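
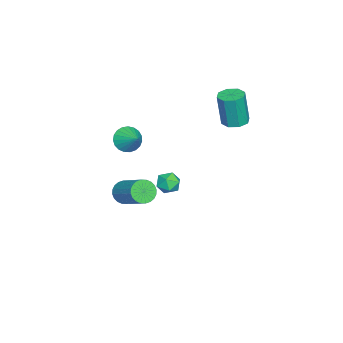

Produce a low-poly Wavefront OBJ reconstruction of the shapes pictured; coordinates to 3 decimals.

v 1.91 -1.096 0.125
v 2.395 -1.575 0.233
v 3.395 -0.343 1.203
v 2.91 0.136 1.095
v 2.48 -1.464 0.003
v 3.481 -0.232 0.973
v 2.479 -1.297 -0.208
v 3.48 -0.065 0.762
v 2.392 -1.099 -0.368
v 3.393 0.133 0.601
v 2.231 -0.901 -0.454
v 3.231 0.331 0.516
v 2.021 -0.733 -0.451
v 3.021 0.499 0.519
v 1.794 -0.62 -0.36
v 2.794 0.612 0.609
v 1.584 -0.579 -0.196
v 2.585 0.653 0.773
v 1.425 -0.617 0.017
v 2.425 0.615 0.987
v 1.339 -0.728 0.247
v 2.34 0.504 1.217
v 1.34 -0.895 0.458
v 2.341 0.337 1.428
v 1.427 -1.093 0.619
v 2.428 0.139 1.588
v 1.589 -1.291 0.704
v 2.589 -0.059 1.674
v 1.799 -1.459 0.701
v 2.799 -0.227 1.671
v 2.026 -1.572 0.611
v 3.026 -0.34 1.58
v 2.235 -1.613 0.447
v 3.236 -0.381 1.416
v -3.941 2.79 2.233
v -3.248 2.603 2.174
v -3.146 2.384 4.089
v -3.839 2.57 4.147
v -3.315 3.146 2.24
v -3.213 2.927 4.155
v -3.749 3.48 2.301
v -3.647 3.261 4.216
v -4.295 3.41 2.322
v -4.193 3.191 4.237
v -4.634 2.976 2.291
v -4.532 2.757 4.206
v -4.567 2.433 2.225
v -4.465 2.214 4.14
v -4.133 2.099 2.164
v -4.031 1.88 4.079
v -3.587 2.169 2.143
v -3.485 1.95 4.058
v -3.624 -0.637 -2.224
v -3.268 -0.252 -1.724
v -2.712 -0.528 -2.956
v -2.356 -0.143 -2.456
v -2.476 -0.85 -2.351
v -3.039 -0.918 -1.898
v -2.941 0.138 -2.782
v -3.504 0.07 -2.329
v -2.845 0.227 -2.068
v -2.558 -0.384 -1.802
v -3.422 -0.396 -2.878
v -3.135 -1.007 -2.612
v 0.224 -1.47 2.732
v 0.549 -1.245 2.072
v 0.896 -0.75 3.308
v 0.305 -1.039 2.099
v 0.047 -0.908 2.237
v -0.18 -0.875 2.459
v -0.338 -0.944 2.73
v -0.398 -1.104 3
v -0.35 -1.327 3.225
v -0.203 -1.576 3.364
v 0.017 -1.805 3.394
v 0.274 -1.977 3.31
v 0.522 -2.061 3.126
v 0.719 -2.043 2.873
v 0.83 -1.926 2.597
v 0.836 -1.73 2.344
v 0.737 -1.489 2.158
f 2 1 5
f 2 5 3
f 3 5 6
f 3 6 4
f 5 1 7
f 5 7 6
f 6 7 8
f 6 8 4
f 7 1 9
f 7 9 8
f 8 9 10
f 8 10 4
f 9 1 11
f 9 11 10
f 10 11 12
f 10 12 4
f 11 1 13
f 11 13 12
f 12 13 14
f 12 14 4
f 13 1 15
f 13 15 14
f 14 15 16
f 14 16 4
f 15 1 17
f 15 17 16
f 16 17 18
f 16 18 4
f 17 1 19
f 17 19 18
f 18 19 20
f 18 20 4
f 19 1 21
f 19 21 20
f 20 21 22
f 20 22 4
f 21 1 23
f 21 23 22
f 22 23 24
f 22 24 4
f 23 1 25
f 23 25 24
f 24 25 26
f 24 26 4
f 25 1 27
f 25 27 26
f 26 27 28
f 26 28 4
f 27 1 29
f 27 29 28
f 28 29 30
f 28 30 4
f 29 1 31
f 29 31 30
f 30 31 32
f 30 32 4
f 31 1 33
f 31 33 32
f 32 33 34
f 32 34 4
f 33 1 2
f 33 2 34
f 34 2 3
f 34 3 4
f 36 35 39
f 36 39 37
f 37 39 40
f 37 40 38
f 39 35 41
f 39 41 40
f 40 41 42
f 40 42 38
f 41 35 43
f 41 43 42
f 42 43 44
f 42 44 38
f 43 35 45
f 43 45 44
f 44 45 46
f 44 46 38
f 45 35 47
f 45 47 46
f 46 47 48
f 46 48 38
f 47 35 49
f 47 49 48
f 48 49 50
f 48 50 38
f 49 35 51
f 49 51 50
f 50 51 52
f 50 52 38
f 51 35 36
f 51 36 52
f 52 36 37
f 52 37 38
f 53 64 58
f 53 58 54
f 53 54 60
f 53 60 63
f 53 63 64
f 54 58 62
f 58 64 57
f 64 63 55
f 63 60 59
f 60 54 61
f 56 62 57
f 56 57 55
f 56 55 59
f 56 59 61
f 56 61 62
f 57 62 58
f 55 57 64
f 59 55 63
f 61 59 60
f 62 61 54
f 66 65 68
f 66 68 67
f 68 65 69
f 68 69 67
f 69 65 70
f 69 70 67
f 70 65 71
f 70 71 67
f 71 65 72
f 71 72 67
f 72 65 73
f 72 73 67
f 73 65 74
f 73 74 67
f 74 65 75
f 74 75 67
f 75 65 76
f 75 76 67
f 76 65 77
f 76 77 67
f 77 65 78
f 77 78 67
f 78 65 79
f 78 79 67
f 79 65 80
f 79 80 67
f 80 65 81
f 80 81 67
f 81 65 66
f 81 66 67



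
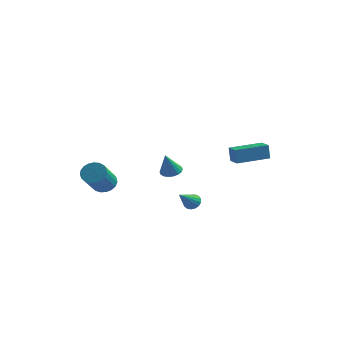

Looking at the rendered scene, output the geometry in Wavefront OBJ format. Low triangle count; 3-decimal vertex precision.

v 2.071 -3.015 1.033
v 2.409 -3.302 0.707
v 1.909 -4.245 1.947
v 2.57 -3.192 0.884
v 2.616 -3.041 1.095
v 2.538 -2.885 1.291
v 2.353 -2.758 1.429
v 2.103 -2.691 1.476
v 1.845 -2.697 1.421
v 1.639 -2.777 1.278
v 1.532 -2.911 1.078
v 1.549 -3.07 0.868
v 1.684 -3.215 0.696
v 1.909 -3.315 0.601
v 2.17 -3.346 0.605
v -3.531 -2.936 1.52
v -2.772 -2.766 1.573
v -2.509 -4.333 2.853
v -3.269 -4.504 2.8
v -2.898 -2.59 1.815
v -2.635 -4.157 3.094
v -3.133 -2.474 2.005
v -2.87 -4.041 3.285
v -3.437 -2.437 2.112
v -3.174 -4.004 3.392
v -3.758 -2.488 2.117
v -3.495 -4.055 3.396
v -4.039 -2.615 2.018
v -3.776 -4.182 3.297
v -4.232 -2.799 1.833
v -3.97 -4.366 3.113
v -4.305 -3.006 1.594
v -4.042 -4.573 2.874
v -4.243 -3.201 1.343
v -3.981 -4.768 2.622
v -4.059 -3.35 1.122
v -3.796 -4.917 2.401
v -3.783 -3.428 0.97
v -3.52 -4.995 2.249
v -3.464 -3.421 0.913
v -3.201 -4.988 2.192
v -3.156 -3.33 0.961
v -2.894 -4.897 2.241
v -2.914 -3.171 1.106
v -2.651 -4.738 2.385
v -2.778 -2.972 1.323
v -2.515 -4.539 2.602
v 1.488 2.84 2.206
v 1.365 2.858 3.198
v 2.824 4.428 2.342
v 2.701 4.447 3.335
v 2.199 2.233 2.305
v 2.076 2.252 3.298
v 3.535 3.822 2.442
v 3.412 3.84 3.434
v 0.315 -2.165 2.815
v 0.901 -1.915 2.944
v 0.285 -2.795 4.165
v 0.721 -1.709 3.037
v 0.46 -1.592 3.085
v 0.171 -1.589 3.08
v -0.09 -1.701 3.023
v -0.271 -1.904 2.924
v -0.335 -2.159 2.804
v -0.271 -2.415 2.686
v -0.092 -2.622 2.593
v 0.169 -2.738 2.545
v 0.458 -2.741 2.55
v 0.719 -2.63 2.607
v 0.9 -2.426 2.706
v 0.964 -2.172 2.826
f 2 1 4
f 2 4 3
f 4 1 5
f 4 5 3
f 5 1 6
f 5 6 3
f 6 1 7
f 6 7 3
f 7 1 8
f 7 8 3
f 8 1 9
f 8 9 3
f 9 1 10
f 9 10 3
f 10 1 11
f 10 11 3
f 11 1 12
f 11 12 3
f 12 1 13
f 12 13 3
f 13 1 14
f 13 14 3
f 14 1 15
f 14 15 3
f 15 1 2
f 15 2 3
f 17 16 20
f 17 20 18
f 18 20 21
f 18 21 19
f 20 16 22
f 20 22 21
f 21 22 23
f 21 23 19
f 22 16 24
f 22 24 23
f 23 24 25
f 23 25 19
f 24 16 26
f 24 26 25
f 25 26 27
f 25 27 19
f 26 16 28
f 26 28 27
f 27 28 29
f 27 29 19
f 28 16 30
f 28 30 29
f 29 30 31
f 29 31 19
f 30 16 32
f 30 32 31
f 31 32 33
f 31 33 19
f 32 16 34
f 32 34 33
f 33 34 35
f 33 35 19
f 34 16 36
f 34 36 35
f 35 36 37
f 35 37 19
f 36 16 38
f 36 38 37
f 37 38 39
f 37 39 19
f 38 16 40
f 38 40 39
f 39 40 41
f 39 41 19
f 40 16 42
f 40 42 41
f 41 42 43
f 41 43 19
f 42 16 44
f 42 44 43
f 43 44 45
f 43 45 19
f 44 16 46
f 44 46 45
f 45 46 47
f 45 47 19
f 46 16 17
f 46 17 47
f 47 17 18
f 47 18 19
f 49 51 48
f 52 49 48
f 48 51 50
f 50 52 48
f 49 55 51
f 53 49 52
f 53 55 49
f 51 55 50
f 54 52 50
f 50 55 54
f 54 53 52
f 55 53 54
f 57 56 59
f 57 59 58
f 59 56 60
f 59 60 58
f 60 56 61
f 60 61 58
f 61 56 62
f 61 62 58
f 62 56 63
f 62 63 58
f 63 56 64
f 63 64 58
f 64 56 65
f 64 65 58
f 65 56 66
f 65 66 58
f 66 56 67
f 66 67 58
f 67 56 68
f 67 68 58
f 68 56 69
f 68 69 58
f 69 56 70
f 69 70 58
f 70 56 71
f 70 71 58
f 71 56 57
f 71 57 58



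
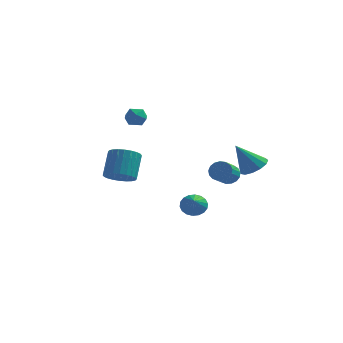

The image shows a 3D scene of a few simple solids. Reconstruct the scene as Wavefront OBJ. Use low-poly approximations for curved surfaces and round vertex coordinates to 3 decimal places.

v -3.941 2.625 -2.439
v -3.356 1.934 -1.908
v -3.333 3.164 -0.331
v -3.919 3.855 -0.861
v -3.067 2.161 -2.089
v -3.044 3.391 -0.512
v -2.911 2.459 -2.323
v -2.889 3.688 -0.746
v -2.912 2.782 -2.575
v -2.89 4.011 -0.998
v -3.07 3.081 -2.806
v -3.047 4.311 -1.229
v -3.36 3.311 -2.981
v -3.338 4.541 -1.404
v -3.739 3.436 -3.074
v -3.717 4.666 -1.497
v -4.149 3.438 -3.07
v -4.126 4.668 -1.493
v -4.527 3.316 -2.969
v -4.504 4.546 -1.392
v -4.816 3.089 -2.788
v -4.793 4.319 -1.211
v -4.971 2.792 -2.554
v -4.949 4.021 -0.977
v -4.97 2.469 -2.302
v -4.948 3.698 -0.725
v -4.813 2.169 -2.071
v -4.79 3.399 -0.494
v -4.522 1.939 -1.896
v -4.5 3.169 -0.319
v -4.143 1.814 -1.803
v -4.121 3.044 -0.226
v -3.734 1.812 -1.807
v -3.711 3.042 -0.23
v 3.689 -1.595 0.078
v 4.385 -1.605 0.296
v 4.147 -2.815 1.001
v 3.451 -2.805 0.782
v 4.221 -1.426 0.548
v 3.983 -2.636 1.252
v 3.935 -1.286 0.692
v 3.697 -2.496 1.396
v 3.593 -1.217 0.695
v 3.355 -2.427 1.399
v 3.272 -1.234 0.557
v 3.035 -2.444 1.261
v 3.047 -1.334 0.309
v 2.809 -2.544 1.013
v 2.969 -1.494 0.008
v 2.731 -2.704 0.712
v 3.056 -1.677 -0.277
v 2.818 -2.887 0.428
v 3.288 -1.841 -0.48
v 3.05 -3.051 0.224
v 3.612 -1.949 -0.556
v 3.374 -3.159 0.148
v 3.953 -1.976 -0.487
v 3.715 -3.185 0.218
v 4.234 -1.915 -0.288
v 3.996 -3.125 0.417
v 4.39 -1.781 -0.005
v 4.152 -2.991 0.699
v 1.105 0.845 -3.632
v 1.784 0.623 -4.093
v 1.315 -0.145 -2.848
v 1.931 0.858 -3.836
v 1.914 1.091 -3.538
v 1.736 1.274 -3.259
v 1.434 1.373 -3.054
v 1.067 1.367 -2.963
v 0.707 1.258 -3.005
v 0.427 1.067 -3.172
v 0.28 0.831 -3.429
v 0.297 0.599 -3.727
v 0.474 0.415 -4.006
v 0.777 0.316 -4.211
v 1.144 0.322 -4.302
v 1.503 0.431 -4.259
v 4.189 3.808 -1.251
v 4.772 4.465 -0.753
v 3.111 3.412 0.531
v 4.33 4.763 -0.954
v 3.844 4.757 -1.249
v 3.467 4.45 -1.545
v 3.319 3.94 -1.748
v 3.447 3.387 -1.793
v 3.811 2.968 -1.666
v 4.295 2.816 -1.408
v 4.745 2.979 -1.099
v 5.018 3.405 -0.84
v 5.028 3.959 -0.71
v -3.163 3.717 2.14
v -2.451 3.618 2.513
v -3.569 2.562 2.607
v -2.857 2.463 2.98
v -3.373 3.032 3.237
v -3.122 3.746 2.948
v -2.898 2.434 2.172
v -2.647 3.148 1.883
v -2.287 2.825 2.533
v -2.581 3.195 3.191
v -3.439 2.985 1.929
v -3.733 3.355 2.587
f 2 1 5
f 2 5 3
f 3 5 6
f 3 6 4
f 5 1 7
f 5 7 6
f 6 7 8
f 6 8 4
f 7 1 9
f 7 9 8
f 8 9 10
f 8 10 4
f 9 1 11
f 9 11 10
f 10 11 12
f 10 12 4
f 11 1 13
f 11 13 12
f 12 13 14
f 12 14 4
f 13 1 15
f 13 15 14
f 14 15 16
f 14 16 4
f 15 1 17
f 15 17 16
f 16 17 18
f 16 18 4
f 17 1 19
f 17 19 18
f 18 19 20
f 18 20 4
f 19 1 21
f 19 21 20
f 20 21 22
f 20 22 4
f 21 1 23
f 21 23 22
f 22 23 24
f 22 24 4
f 23 1 25
f 23 25 24
f 24 25 26
f 24 26 4
f 25 1 27
f 25 27 26
f 26 27 28
f 26 28 4
f 27 1 29
f 27 29 28
f 28 29 30
f 28 30 4
f 29 1 31
f 29 31 30
f 30 31 32
f 30 32 4
f 31 1 33
f 31 33 32
f 32 33 34
f 32 34 4
f 33 1 2
f 33 2 34
f 34 2 3
f 34 3 4
f 36 35 39
f 36 39 37
f 37 39 40
f 37 40 38
f 39 35 41
f 39 41 40
f 40 41 42
f 40 42 38
f 41 35 43
f 41 43 42
f 42 43 44
f 42 44 38
f 43 35 45
f 43 45 44
f 44 45 46
f 44 46 38
f 45 35 47
f 45 47 46
f 46 47 48
f 46 48 38
f 47 35 49
f 47 49 48
f 48 49 50
f 48 50 38
f 49 35 51
f 49 51 50
f 50 51 52
f 50 52 38
f 51 35 53
f 51 53 52
f 52 53 54
f 52 54 38
f 53 35 55
f 53 55 54
f 54 55 56
f 54 56 38
f 55 35 57
f 55 57 56
f 56 57 58
f 56 58 38
f 57 35 59
f 57 59 58
f 58 59 60
f 58 60 38
f 59 35 61
f 59 61 60
f 60 61 62
f 60 62 38
f 61 35 36
f 61 36 62
f 62 36 37
f 62 37 38
f 64 63 66
f 64 66 65
f 66 63 67
f 66 67 65
f 67 63 68
f 67 68 65
f 68 63 69
f 68 69 65
f 69 63 70
f 69 70 65
f 70 63 71
f 70 71 65
f 71 63 72
f 71 72 65
f 72 63 73
f 72 73 65
f 73 63 74
f 73 74 65
f 74 63 75
f 74 75 65
f 75 63 76
f 75 76 65
f 76 63 77
f 76 77 65
f 77 63 78
f 77 78 65
f 78 63 64
f 78 64 65
f 80 79 82
f 80 82 81
f 82 79 83
f 82 83 81
f 83 79 84
f 83 84 81
f 84 79 85
f 84 85 81
f 85 79 86
f 85 86 81
f 86 79 87
f 86 87 81
f 87 79 88
f 87 88 81
f 88 79 89
f 88 89 81
f 89 79 90
f 89 90 81
f 90 79 91
f 90 91 81
f 91 79 80
f 91 80 81
f 92 103 97
f 92 97 93
f 92 93 99
f 92 99 102
f 92 102 103
f 93 97 101
f 97 103 96
f 103 102 94
f 102 99 98
f 99 93 100
f 95 101 96
f 95 96 94
f 95 94 98
f 95 98 100
f 95 100 101
f 96 101 97
f 94 96 103
f 98 94 102
f 100 98 99
f 101 100 93



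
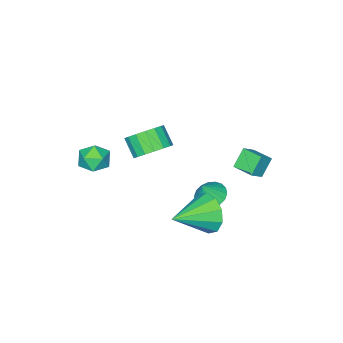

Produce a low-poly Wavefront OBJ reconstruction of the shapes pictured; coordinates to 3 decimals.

v 2.443 0.642 2.903
v 2.851 1.117 3.478
v 2.665 0.412 4.192
v 2.257 -0.062 3.617
v 2.465 1.244 3.503
v 2.28 0.539 4.217
v 2.074 1.233 3.391
v 1.889 0.528 4.104
v 1.768 1.087 3.167
v 1.582 0.382 3.88
v 1.616 0.839 2.882
v 1.431 0.134 3.596
v 1.653 0.546 2.603
v 1.468 -0.159 3.316
v 1.872 0.275 2.392
v 1.687 -0.43 3.105
v 2.221 0.088 2.298
v 2.036 -0.617 3.012
v 2.621 0.029 2.343
v 2.436 -0.676 3.057
v 2.98 0.11 2.516
v 2.795 -0.595 3.23
v 3.216 0.313 2.778
v 3.031 -0.392 3.492
v 3.275 0.591 3.069
v 3.09 -0.114 3.782
v 3.143 0.882 3.321
v 2.958 0.177 4.035
v 1.552 2.793 -0.287
v 1.891 3.177 -1.134
v 3.248 2.427 0.227
v 1.863 3.627 -0.72
v 1.716 3.759 -0.141
v 1.507 3.522 0.383
v 1.314 3.006 0.651
v 1.213 2.41 0.561
v 1.24 1.96 0.147
v 1.387 1.828 -0.432
v 1.597 2.065 -0.956
v 1.789 2.581 -1.224
v 2.297 -2.03 1.217
v 2.679 -1.695 0.628
v 3.141 -2.965 1.232
v 3.523 -2.63 0.643
v 3.522 -2.295 1.345
v 3 -1.718 1.336
v 2.82 -2.942 0.524
v 2.298 -2.365 0.515
v 3.002 -2.259 0.199
v 3.435 -1.859 0.707
v 2.385 -2.801 1.153
v 2.818 -2.401 1.661
v -0.547 2.83 1.28
v -1.156 2.799 2.047
v -0.558 3.789 1.31
v -1.168 3.758 2.077
v 0.088 2.822 1.783
v -0.522 2.791 2.55
v 0.076 3.781 1.813
v -0.533 3.75 2.58
v -1.057 0.546 -2.299
v -0.403 0.513 -2.644
v -0.563 0.514 -1.361
v -0.451 0.837 -2.608
v -0.618 1.103 -2.511
v -0.873 1.259 -2.372
v -1.164 1.273 -2.218
v -1.434 1.144 -2.081
v -1.629 0.896 -1.986
v -1.71 0.578 -1.954
v -1.663 0.254 -1.99
v -1.495 -0.012 -2.087
v -1.24 -0.168 -2.226
v -0.949 -0.182 -2.379
v -0.679 -0.053 -2.517
v -0.484 0.195 -2.611
f 2 1 5
f 2 5 3
f 3 5 6
f 3 6 4
f 5 1 7
f 5 7 6
f 6 7 8
f 6 8 4
f 7 1 9
f 7 9 8
f 8 9 10
f 8 10 4
f 9 1 11
f 9 11 10
f 10 11 12
f 10 12 4
f 11 1 13
f 11 13 12
f 12 13 14
f 12 14 4
f 13 1 15
f 13 15 14
f 14 15 16
f 14 16 4
f 15 1 17
f 15 17 16
f 16 17 18
f 16 18 4
f 17 1 19
f 17 19 18
f 18 19 20
f 18 20 4
f 19 1 21
f 19 21 20
f 20 21 22
f 20 22 4
f 21 1 23
f 21 23 22
f 22 23 24
f 22 24 4
f 23 1 25
f 23 25 24
f 24 25 26
f 24 26 4
f 25 1 27
f 25 27 26
f 26 27 28
f 26 28 4
f 27 1 2
f 27 2 28
f 28 2 3
f 28 3 4
f 30 29 32
f 30 32 31
f 32 29 33
f 32 33 31
f 33 29 34
f 33 34 31
f 34 29 35
f 34 35 31
f 35 29 36
f 35 36 31
f 36 29 37
f 36 37 31
f 37 29 38
f 37 38 31
f 38 29 39
f 38 39 31
f 39 29 40
f 39 40 31
f 40 29 30
f 40 30 31
f 41 52 46
f 41 46 42
f 41 42 48
f 41 48 51
f 41 51 52
f 42 46 50
f 46 52 45
f 52 51 43
f 51 48 47
f 48 42 49
f 44 50 45
f 44 45 43
f 44 43 47
f 44 47 49
f 44 49 50
f 45 50 46
f 43 45 52
f 47 43 51
f 49 47 48
f 50 49 42
f 54 56 53
f 57 54 53
f 53 56 55
f 55 57 53
f 54 60 56
f 58 54 57
f 58 60 54
f 56 60 55
f 59 57 55
f 55 60 59
f 59 58 57
f 60 58 59
f 62 61 64
f 62 64 63
f 64 61 65
f 64 65 63
f 65 61 66
f 65 66 63
f 66 61 67
f 66 67 63
f 67 61 68
f 67 68 63
f 68 61 69
f 68 69 63
f 69 61 70
f 69 70 63
f 70 61 71
f 70 71 63
f 71 61 72
f 71 72 63
f 72 61 73
f 72 73 63
f 73 61 74
f 73 74 63
f 74 61 75
f 74 75 63
f 75 61 76
f 75 76 63
f 76 61 62
f 76 62 63



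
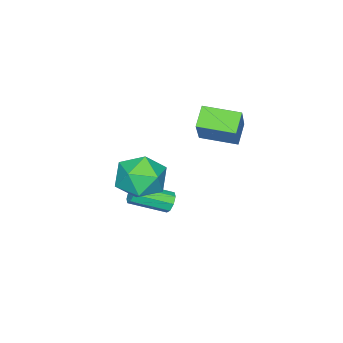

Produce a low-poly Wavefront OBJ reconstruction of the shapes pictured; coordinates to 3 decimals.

v -3.809 -1.541 1.389
v -4.59 -1.786 2.062
v -4.408 -0.054 1.236
v -5.19 -0.3 1.908
v -2.63 -0.9 2.992
v -3.412 -1.146 3.664
v -3.23 0.586 2.838
v -4.011 0.341 3.511
v -2.004 -1.656 -1.501
v -1.701 -1.632 -1.911
v -0.734 -2.86 -1.269
v -1.036 -2.884 -0.859
v -1.586 -1.392 -1.625
v -0.618 -2.62 -0.983
v -1.715 -1.306 -1.267
v -0.748 -2.535 -0.625
v -2.014 -1.426 -1.046
v -1.046 -2.654 -0.404
v -2.306 -1.68 -1.091
v -1.339 -2.908 -0.449
v -2.422 -1.92 -1.377
v -1.454 -3.148 -0.735
v -2.292 -2.005 -1.735
v -1.325 -3.234 -1.093
v -1.994 -1.886 -1.956
v -1.026 -3.114 -1.314
v -0.323 -1.291 1.073
v 0.335 -0.373 1.185
v 0.685 -2.167 2.335
v 1.343 -1.249 2.447
v 0.268 -1.225 2.811
v -0.355 -0.683 2.031
v 1.375 -1.857 1.489
v 0.752 -1.315 0.709
v 1.385 -0.722 1.442
v 0.7 -0.332 2.26
v 0.32 -2.208 1.26
v -0.365 -1.818 2.078
f 2 4 1
f 5 2 1
f 1 4 3
f 3 5 1
f 2 8 4
f 6 2 5
f 6 8 2
f 4 8 3
f 7 5 3
f 3 8 7
f 7 6 5
f 8 6 7
f 10 9 13
f 10 13 11
f 11 13 14
f 11 14 12
f 13 9 15
f 13 15 14
f 14 15 16
f 14 16 12
f 15 9 17
f 15 17 16
f 16 17 18
f 16 18 12
f 17 9 19
f 17 19 18
f 18 19 20
f 18 20 12
f 19 9 21
f 19 21 20
f 20 21 22
f 20 22 12
f 21 9 23
f 21 23 22
f 22 23 24
f 22 24 12
f 23 9 25
f 23 25 24
f 24 25 26
f 24 26 12
f 25 9 10
f 25 10 26
f 26 10 11
f 26 11 12
f 27 38 32
f 27 32 28
f 27 28 34
f 27 34 37
f 27 37 38
f 28 32 36
f 32 38 31
f 38 37 29
f 37 34 33
f 34 28 35
f 30 36 31
f 30 31 29
f 30 29 33
f 30 33 35
f 30 35 36
f 31 36 32
f 29 31 38
f 33 29 37
f 35 33 34
f 36 35 28



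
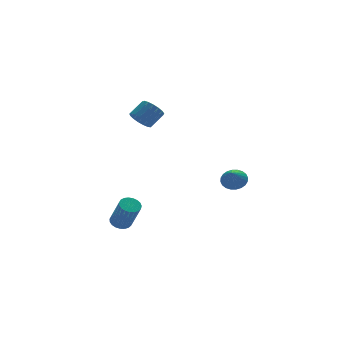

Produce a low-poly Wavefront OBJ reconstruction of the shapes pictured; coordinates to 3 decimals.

v 1.502 -1.35 -0.723
v 2.162 -1.451 -0.403
v 1.018 -1.89 0.103
v 2.08 -1.2 -0.286
v 1.911 -0.972 -0.236
v 1.68 -0.801 -0.26
v 1.421 -0.713 -0.354
v 1.175 -0.723 -0.505
v 0.979 -0.828 -0.688
v 0.862 -1.012 -0.878
v 0.843 -1.248 -1.043
v 0.924 -1.499 -1.16
v 1.093 -1.728 -1.21
v 1.324 -1.899 -1.187
v 1.583 -1.986 -1.092
v 1.829 -1.976 -0.942
v 2.026 -1.871 -0.758
v 2.142 -1.687 -0.569
v -3.695 1.735 -4.079
v -3.314 2.177 -3.869
v -3.163 1.266 -2.231
v -3.545 0.825 -2.441
v -3.545 2.267 -3.797
v -3.394 1.356 -2.159
v -3.801 2.265 -3.775
v -3.651 1.354 -2.137
v -4.04 2.172 -3.805
v -3.889 1.261 -2.167
v -4.219 2.003 -3.882
v -4.068 1.092 -2.244
v -4.307 1.788 -3.993
v -4.156 0.877 -2.356
v -4.29 1.564 -4.12
v -4.139 0.653 -2.482
v -4.17 1.369 -4.239
v -4.019 0.459 -2.601
v -3.967 1.238 -4.33
v -3.817 0.327 -2.693
v -3.718 1.193 -4.378
v -3.567 0.282 -2.741
v -3.465 1.242 -4.375
v -3.314 0.331 -2.737
v -3.252 1.376 -4.32
v -3.101 0.465 -2.682
v -3.115 1.572 -4.223
v -2.964 0.661 -2.585
v -3.079 1.796 -4.102
v -2.928 0.886 -2.464
v -3.149 2.01 -3.976
v -2.998 1.099 -2.339
v -2.466 1.778 3.235
v -2.11 1.205 2.956
v -1.239 1.409 3.645
v -1.594 1.982 3.925
v -2.012 1.472 2.752
v -1.14 1.676 3.442
v -2.017 1.808 2.66
v -1.146 2.013 3.349
v -2.126 2.138 2.699
v -1.255 2.343 3.389
v -2.312 2.385 2.861
v -1.441 2.59 3.551
v -2.534 2.493 3.109
v -1.662 2.698 3.798
v -2.74 2.437 3.385
v -1.868 2.642 4.075
v -2.883 2.23 3.628
v -2.011 2.435 4.317
v -2.93 1.919 3.78
v -2.059 2.124 4.47
v -2.871 1.576 3.808
v -2 1.781 4.497
v -2.72 1.279 3.704
v -1.848 1.484 4.394
v -2.51 1.096 3.493
v -1.638 1.301 4.183
v -2.29 1.069 3.223
v -1.418 1.274 3.913
f 2 1 4
f 2 4 3
f 4 1 5
f 4 5 3
f 5 1 6
f 5 6 3
f 6 1 7
f 6 7 3
f 7 1 8
f 7 8 3
f 8 1 9
f 8 9 3
f 9 1 10
f 9 10 3
f 10 1 11
f 10 11 3
f 11 1 12
f 11 12 3
f 12 1 13
f 12 13 3
f 13 1 14
f 13 14 3
f 14 1 15
f 14 15 3
f 15 1 16
f 15 16 3
f 16 1 17
f 16 17 3
f 17 1 18
f 17 18 3
f 18 1 2
f 18 2 3
f 20 19 23
f 20 23 21
f 21 23 24
f 21 24 22
f 23 19 25
f 23 25 24
f 24 25 26
f 24 26 22
f 25 19 27
f 25 27 26
f 26 27 28
f 26 28 22
f 27 19 29
f 27 29 28
f 28 29 30
f 28 30 22
f 29 19 31
f 29 31 30
f 30 31 32
f 30 32 22
f 31 19 33
f 31 33 32
f 32 33 34
f 32 34 22
f 33 19 35
f 33 35 34
f 34 35 36
f 34 36 22
f 35 19 37
f 35 37 36
f 36 37 38
f 36 38 22
f 37 19 39
f 37 39 38
f 38 39 40
f 38 40 22
f 39 19 41
f 39 41 40
f 40 41 42
f 40 42 22
f 41 19 43
f 41 43 42
f 42 43 44
f 42 44 22
f 43 19 45
f 43 45 44
f 44 45 46
f 44 46 22
f 45 19 47
f 45 47 46
f 46 47 48
f 46 48 22
f 47 19 49
f 47 49 48
f 48 49 50
f 48 50 22
f 49 19 20
f 49 20 50
f 50 20 21
f 50 21 22
f 52 51 55
f 52 55 53
f 53 55 56
f 53 56 54
f 55 51 57
f 55 57 56
f 56 57 58
f 56 58 54
f 57 51 59
f 57 59 58
f 58 59 60
f 58 60 54
f 59 51 61
f 59 61 60
f 60 61 62
f 60 62 54
f 61 51 63
f 61 63 62
f 62 63 64
f 62 64 54
f 63 51 65
f 63 65 64
f 64 65 66
f 64 66 54
f 65 51 67
f 65 67 66
f 66 67 68
f 66 68 54
f 67 51 69
f 67 69 68
f 68 69 70
f 68 70 54
f 69 51 71
f 69 71 70
f 70 71 72
f 70 72 54
f 71 51 73
f 71 73 72
f 72 73 74
f 72 74 54
f 73 51 75
f 73 75 74
f 74 75 76
f 74 76 54
f 75 51 77
f 75 77 76
f 76 77 78
f 76 78 54
f 77 51 52
f 77 52 78
f 78 52 53
f 78 53 54



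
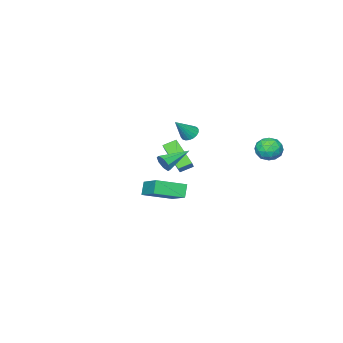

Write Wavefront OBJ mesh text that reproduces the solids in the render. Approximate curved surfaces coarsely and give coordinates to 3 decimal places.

v 2.176 0.779 -0.836
v 2.406 1.044 -0.338
v 0.564 1.101 -0.264
v 2.342 1.346 -0.687
v 2.181 1.316 -1.125
v 2.016 0.971 -1.393
v 1.945 0.513 -1.335
v 2.009 0.211 -0.985
v 2.17 0.241 -0.548
v 2.335 0.586 -0.28
v -2.029 -1.598 -0.63
v -1.663 -1.223 -0.923
v -0.991 -1.702 0.53
v -1.812 -1.058 -0.775
v -2.003 -0.999 -0.599
v -2.2 -1.059 -0.429
v -2.363 -1.226 -0.298
v -2.459 -1.467 -0.234
v -2.47 -1.733 -0.248
v -2.394 -1.973 -0.337
v -2.245 -2.138 -0.485
v -2.054 -2.196 -0.662
v -1.857 -2.136 -0.832
v -1.694 -1.969 -0.962
v -1.598 -1.729 -1.027
v -1.587 -1.463 -1.013
v -3.798 -4.453 -2.983
v -3.195 -3.964 -2.322
v -3.606 -2.917 -4.296
v -3.003 -2.427 -3.635
v -3.077 -4.853 -3.345
v -2.474 -4.363 -2.684
v -2.885 -3.316 -4.658
v -2.282 -2.827 -3.997
v -2.721 4.348 -0.269
v -2.259 3.633 -0.309
v -3.861 3.627 -0.551
v -3.399 2.912 -0.591
v -3.513 3.304 0.157
v -2.809 3.75 0.331
v -3.311 3.51 -1.191
v -2.607 3.956 -1.017
v -2.624 3.116 -0.879
v -2.749 2.988 -0.046
v -3.371 4.272 -0.814
v -3.496 4.144 0.019
v -2.39 4.054 -0.265
v -3.73 3.206 -0.595
v -3.797 3.436 -0.156
v -3.526 3.016 -0.18
v -2.713 4.122 0.112
v -2.442 3.702 0.088
v -3.179 3.509 0.362
v -3.678 3.558 -0.948
v -3.407 3.138 -0.972
v -2.594 4.244 -0.68
v -2.323 3.824 -0.704
v -2.941 3.751 -1.222
v -2.333 3.33 -0.623
v -3.003 2.906 -0.788
v -2.951 3.257 -1.141
v -2.537 3.519 -1.039
v -2.406 3.255 -0.133
v -3.076 2.831 -0.299
v -3.144 3.061 0.141
v -2.73 3.323 0.243
v -2.621 2.95 -0.468
v -3.044 4.429 -0.561
v -3.714 4.005 -0.727
v -3.39 3.937 -1.103
v -2.976 4.199 -1.001
v -3.117 4.354 -0.072
v -3.787 3.93 -0.237
v -3.583 3.741 0.179
v -3.169 4.003 0.281
v -3.499 4.31 -0.392
v 3.396 0.541 -1.918
v 4.087 2.275 -0.934
v 1.941 1.401 -2.41
v 2.633 3.134 -1.426
v 3.807 0.806 -2.674
v 4.499 2.539 -1.69
v 2.353 1.665 -3.166
v 3.044 3.399 -2.182
f 2 1 4
f 2 4 3
f 4 1 5
f 4 5 3
f 5 1 6
f 5 6 3
f 6 1 7
f 6 7 3
f 7 1 8
f 7 8 3
f 8 1 9
f 8 9 3
f 9 1 10
f 9 10 3
f 10 1 2
f 10 2 3
f 12 11 14
f 12 14 13
f 14 11 15
f 14 15 13
f 15 11 16
f 15 16 13
f 16 11 17
f 16 17 13
f 17 11 18
f 17 18 13
f 18 11 19
f 18 19 13
f 19 11 20
f 19 20 13
f 20 11 21
f 20 21 13
f 21 11 22
f 21 22 13
f 22 11 23
f 22 23 13
f 23 11 24
f 23 24 13
f 24 11 25
f 24 25 13
f 25 11 26
f 25 26 13
f 26 11 12
f 26 12 13
f 28 30 27
f 31 28 27
f 27 30 29
f 29 31 27
f 28 34 30
f 32 28 31
f 32 34 28
f 30 34 29
f 33 31 29
f 29 34 33
f 33 32 31
f 34 32 33
f 35 72 51
f 72 46 75
f 51 75 40
f 72 75 51
f 35 51 47
f 51 40 52
f 47 52 36
f 51 52 47
f 35 47 56
f 47 36 57
f 56 57 42
f 47 57 56
f 35 56 68
f 56 42 71
f 68 71 45
f 56 71 68
f 35 68 72
f 68 45 76
f 72 76 46
f 68 76 72
f 36 52 63
f 52 40 66
f 63 66 44
f 52 66 63
f 40 75 53
f 75 46 74
f 53 74 39
f 75 74 53
f 46 76 73
f 76 45 69
f 73 69 37
f 76 69 73
f 45 71 70
f 71 42 58
f 70 58 41
f 71 58 70
f 42 57 62
f 57 36 59
f 62 59 43
f 57 59 62
f 38 64 50
f 64 44 65
f 50 65 39
f 64 65 50
f 38 50 48
f 50 39 49
f 48 49 37
f 50 49 48
f 38 48 55
f 48 37 54
f 55 54 41
f 48 54 55
f 38 55 60
f 55 41 61
f 60 61 43
f 55 61 60
f 38 60 64
f 60 43 67
f 64 67 44
f 60 67 64
f 39 65 53
f 65 44 66
f 53 66 40
f 65 66 53
f 37 49 73
f 49 39 74
f 73 74 46
f 49 74 73
f 41 54 70
f 54 37 69
f 70 69 45
f 54 69 70
f 43 61 62
f 61 41 58
f 62 58 42
f 61 58 62
f 44 67 63
f 67 43 59
f 63 59 36
f 67 59 63
f 78 80 77
f 81 78 77
f 77 80 79
f 79 81 77
f 78 84 80
f 82 78 81
f 82 84 78
f 80 84 79
f 83 81 79
f 79 84 83
f 83 82 81
f 84 82 83



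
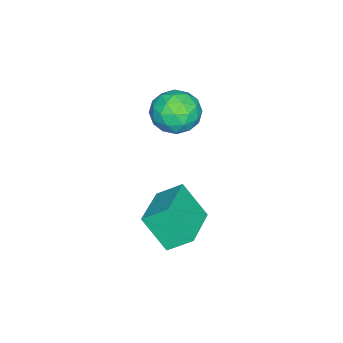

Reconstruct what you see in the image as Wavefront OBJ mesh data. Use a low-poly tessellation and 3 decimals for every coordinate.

v -1.89 -3.224 0.075
v -1.494 -3.587 -0.853
v -3.186 -4.373 -0.027
v -2.79 -4.736 -0.955
v -2.26 -4.915 -0.04
v -1.459 -4.204 0.023
v -3.221 -3.756 -0.903
v -2.42 -3.045 -0.84
v -2.317 -3.916 -1.458
v -1.723 -4.632 -0.924
v -2.957 -3.328 0.044
v -2.363 -4.044 0.578
v -1.578 -3.304 -0.38
v -3.102 -4.656 -0.5
v -2.79 -4.76 0.038
v -2.558 -4.974 -0.508
v -1.558 -3.667 0.135
v -1.325 -3.881 -0.41
v -1.776 -4.661 0.068
v -3.355 -4.079 -0.47
v -3.122 -4.293 -1.015
v -2.122 -2.986 -0.372
v -1.89 -3.2 -0.918
v -2.904 -3.299 -0.948
v -1.829 -3.711 -1.281
v -2.591 -4.387 -1.341
v -2.844 -3.81 -1.311
v -2.373 -3.393 -1.273
v -1.48 -4.132 -0.967
v -2.242 -4.808 -1.027
v -1.931 -4.913 -0.489
v -1.46 -4.495 -0.452
v -1.964 -4.326 -1.323
v -2.438 -3.152 0.147
v -3.2 -3.828 0.087
v -3.22 -3.465 -0.428
v -2.749 -3.047 -0.391
v -2.089 -3.573 0.461
v -2.851 -4.249 0.401
v -2.307 -4.567 0.393
v -1.836 -4.15 0.431
v -2.716 -3.634 0.443
v 0.917 -2.295 -3.877
v 0.796 -3.359 -2.531
v 0.628 -1.361 -3.165
v 0.508 -2.424 -1.818
v 2.912 -1.996 -3.462
v 2.792 -3.059 -2.115
v 2.624 -1.061 -2.749
v 2.503 -2.125 -1.403
f 1 38 17
f 38 12 41
f 17 41 6
f 38 41 17
f 1 17 13
f 17 6 18
f 13 18 2
f 17 18 13
f 1 13 22
f 13 2 23
f 22 23 8
f 13 23 22
f 1 22 34
f 22 8 37
f 34 37 11
f 22 37 34
f 1 34 38
f 34 11 42
f 38 42 12
f 34 42 38
f 2 18 29
f 18 6 32
f 29 32 10
f 18 32 29
f 6 41 19
f 41 12 40
f 19 40 5
f 41 40 19
f 12 42 39
f 42 11 35
f 39 35 3
f 42 35 39
f 11 37 36
f 37 8 24
f 36 24 7
f 37 24 36
f 8 23 28
f 23 2 25
f 28 25 9
f 23 25 28
f 4 30 16
f 30 10 31
f 16 31 5
f 30 31 16
f 4 16 14
f 16 5 15
f 14 15 3
f 16 15 14
f 4 14 21
f 14 3 20
f 21 20 7
f 14 20 21
f 4 21 26
f 21 7 27
f 26 27 9
f 21 27 26
f 4 26 30
f 26 9 33
f 30 33 10
f 26 33 30
f 5 31 19
f 31 10 32
f 19 32 6
f 31 32 19
f 3 15 39
f 15 5 40
f 39 40 12
f 15 40 39
f 7 20 36
f 20 3 35
f 36 35 11
f 20 35 36
f 9 27 28
f 27 7 24
f 28 24 8
f 27 24 28
f 10 33 29
f 33 9 25
f 29 25 2
f 33 25 29
f 44 46 43
f 47 44 43
f 43 46 45
f 45 47 43
f 44 50 46
f 48 44 47
f 48 50 44
f 46 50 45
f 49 47 45
f 45 50 49
f 49 48 47
f 50 48 49



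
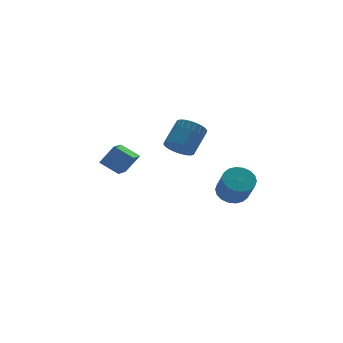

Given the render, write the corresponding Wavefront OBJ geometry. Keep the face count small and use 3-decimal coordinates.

v 3.749 1.284 -3.8
v 4.339 2.012 -3.264
v 4.3 0.864 -1.663
v 3.711 0.136 -2.2
v 3.889 2.153 -3.174
v 3.85 1.005 -1.573
v 3.41 2.121 -3.208
v 3.371 0.973 -1.608
v 2.999 1.924 -3.36
v 2.96 0.776 -1.759
v 2.736 1.599 -3.599
v 2.698 0.452 -1.998
v 2.675 1.213 -3.877
v 2.636 0.065 -2.277
v 2.826 0.84 -4.141
v 2.787 -0.308 -2.54
v 3.16 0.556 -4.337
v 3.121 -0.592 -2.736
v 3.61 0.415 -4.427
v 3.571 -0.733 -2.826
v 4.089 0.447 -4.392
v 4.05 -0.701 -2.792
v 4.5 0.644 -4.241
v 4.461 -0.504 -2.64
v 4.762 0.968 -4.002
v 4.724 -0.179 -2.401
v 4.824 1.355 -3.723
v 4.785 0.207 -2.123
v 4.673 1.728 -3.46
v 4.634 0.58 -1.859
v -5.284 0.244 0.925
v -4.355 0.231 2.09
v -4.218 1.955 0.095
v -3.289 1.942 1.26
v -4.411 -0.642 0.22
v -3.482 -0.655 1.385
v -3.345 1.069 -0.61
v -2.416 1.056 0.555
v -0.229 0.273 1.134
v 0.49 -0.41 0.941
v 1.727 0.544 2.174
v 1.009 1.227 2.366
v 0.562 -0.142 0.661
v 1.799 0.812 1.894
v 0.513 0.19 0.454
v 1.751 1.143 1.686
v 0.352 0.534 0.349
v 1.589 1.488 1.582
v 0.102 0.838 0.365
v 1.339 1.792 1.597
v -0.198 1.056 0.497
v 1.039 2.01 1.729
v -0.503 1.155 0.726
v 0.734 2.109 1.959
v -0.766 1.12 1.017
v 0.471 2.074 2.25
v -0.947 0.956 1.326
v 0.29 1.91 2.559
v -1.019 0.688 1.606
v 0.218 1.642 2.839
v -0.971 0.357 1.814
v 0.267 1.31 3.046
v -0.809 0.012 1.918
v 0.428 0.966 3.151
v -0.559 -0.292 1.903
v 0.678 0.662 3.135
v -0.259 -0.51 1.771
v 0.978 0.444 3.003
v 0.046 -0.609 1.541
v 1.283 0.345 2.774
v 0.309 -0.574 1.25
v 1.546 0.38 2.483
f 2 1 5
f 2 5 3
f 3 5 6
f 3 6 4
f 5 1 7
f 5 7 6
f 6 7 8
f 6 8 4
f 7 1 9
f 7 9 8
f 8 9 10
f 8 10 4
f 9 1 11
f 9 11 10
f 10 11 12
f 10 12 4
f 11 1 13
f 11 13 12
f 12 13 14
f 12 14 4
f 13 1 15
f 13 15 14
f 14 15 16
f 14 16 4
f 15 1 17
f 15 17 16
f 16 17 18
f 16 18 4
f 17 1 19
f 17 19 18
f 18 19 20
f 18 20 4
f 19 1 21
f 19 21 20
f 20 21 22
f 20 22 4
f 21 1 23
f 21 23 22
f 22 23 24
f 22 24 4
f 23 1 25
f 23 25 24
f 24 25 26
f 24 26 4
f 25 1 27
f 25 27 26
f 26 27 28
f 26 28 4
f 27 1 29
f 27 29 28
f 28 29 30
f 28 30 4
f 29 1 2
f 29 2 30
f 30 2 3
f 30 3 4
f 32 34 31
f 35 32 31
f 31 34 33
f 33 35 31
f 32 38 34
f 36 32 35
f 36 38 32
f 34 38 33
f 37 35 33
f 33 38 37
f 37 36 35
f 38 36 37
f 40 39 43
f 40 43 41
f 41 43 44
f 41 44 42
f 43 39 45
f 43 45 44
f 44 45 46
f 44 46 42
f 45 39 47
f 45 47 46
f 46 47 48
f 46 48 42
f 47 39 49
f 47 49 48
f 48 49 50
f 48 50 42
f 49 39 51
f 49 51 50
f 50 51 52
f 50 52 42
f 51 39 53
f 51 53 52
f 52 53 54
f 52 54 42
f 53 39 55
f 53 55 54
f 54 55 56
f 54 56 42
f 55 39 57
f 55 57 56
f 56 57 58
f 56 58 42
f 57 39 59
f 57 59 58
f 58 59 60
f 58 60 42
f 59 39 61
f 59 61 60
f 60 61 62
f 60 62 42
f 61 39 63
f 61 63 62
f 62 63 64
f 62 64 42
f 63 39 65
f 63 65 64
f 64 65 66
f 64 66 42
f 65 39 67
f 65 67 66
f 66 67 68
f 66 68 42
f 67 39 69
f 67 69 68
f 68 69 70
f 68 70 42
f 69 39 71
f 69 71 70
f 70 71 72
f 70 72 42
f 71 39 40
f 71 40 72
f 72 40 41
f 72 41 42



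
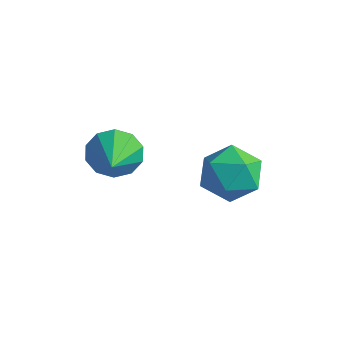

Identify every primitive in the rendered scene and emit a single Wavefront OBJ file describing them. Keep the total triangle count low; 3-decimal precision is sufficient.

v -0.792 1.006 -2.025
v 0.153 0.703 -2.717
v -0.593 -0.663 -1.023
v 0.352 -0.966 -1.715
v 0.444 -0.048 -0.934
v 0.321 0.984 -1.553
v -0.761 -0.944 -2.187
v -0.884 0.088 -2.806
v 0.172 -0.502 -2.817
v 0.917 0.052 -2.042
v -1.357 -0.012 -1.698
v -0.612 0.542 -0.923
v -2.373 -3.386 0.39
v -1.723 -3.289 -0.337
v -1.467 -4.514 1.05
v -1.568 -2.906 0.106
v -1.72 -2.706 0.657
v -2.121 -2.766 1.106
v -2.619 -3.062 1.282
v -3.023 -3.483 1.117
v -3.178 -3.866 0.675
v -3.026 -4.066 0.124
v -2.625 -4.006 -0.325
v -2.127 -3.709 -0.501
f 1 12 6
f 1 6 2
f 1 2 8
f 1 8 11
f 1 11 12
f 2 6 10
f 6 12 5
f 12 11 3
f 11 8 7
f 8 2 9
f 4 10 5
f 4 5 3
f 4 3 7
f 4 7 9
f 4 9 10
f 5 10 6
f 3 5 12
f 7 3 11
f 9 7 8
f 10 9 2
f 14 13 16
f 14 16 15
f 16 13 17
f 16 17 15
f 17 13 18
f 17 18 15
f 18 13 19
f 18 19 15
f 19 13 20
f 19 20 15
f 20 13 21
f 20 21 15
f 21 13 22
f 21 22 15
f 22 13 23
f 22 23 15
f 23 13 24
f 23 24 15
f 24 13 14
f 24 14 15



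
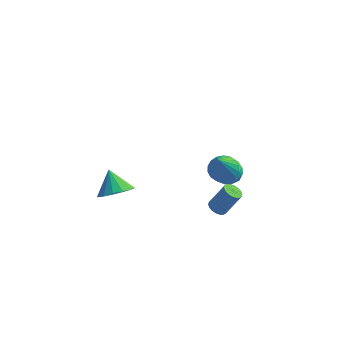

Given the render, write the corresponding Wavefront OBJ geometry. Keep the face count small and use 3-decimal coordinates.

v 3.181 -1.104 2.774
v 3.977 -1.183 2.785
v 3.059 -2.076 4.506
v 3.925 -0.874 2.955
v 3.726 -0.611 3.089
v 3.419 -0.445 3.161
v 3.065 -0.41 3.156
v 2.734 -0.512 3.075
v 2.491 -0.731 2.935
v 2.384 -1.024 2.763
v 2.436 -1.333 2.593
v 2.635 -1.596 2.459
v 2.942 -1.762 2.388
v 3.296 -1.797 2.393
v 3.627 -1.695 2.473
v 3.87 -1.476 2.613
v 1.839 3.429 -2.049
v 2.402 3.563 -2.715
v 2.898 2.877 -1.265
v 3.461 3.011 -1.931
v 3.126 3.699 -1.491
v 2.471 4.041 -1.976
v 2.829 2.399 -2.004
v 2.174 2.741 -2.489
v 3.014 2.927 -2.688
v 3.198 3.73 -2.37
v 2.102 2.71 -1.61
v 2.286 3.513 -1.292
v 2.027 3.545 -2.451
v 3.273 2.895 -1.529
v 3.075 3.3 -1.27
v 3.407 3.379 -1.662
v 2.068 3.825 -2.016
v 2.399 3.904 -2.408
v 2.825 3.984 -1.688
v 2.901 2.536 -1.572
v 3.232 2.615 -1.964
v 1.893 3.061 -2.318
v 2.225 3.14 -2.71
v 2.475 2.456 -2.292
v 2.719 3.25 -2.827
v 3.341 2.925 -2.366
v 2.969 2.565 -2.409
v 2.584 2.766 -2.694
v 2.827 3.722 -2.64
v 3.449 3.397 -2.179
v 3.252 3.802 -1.92
v 2.867 4.002 -2.205
v 3.186 3.348 -2.624
v 1.851 3.043 -1.801
v 2.473 2.718 -1.34
v 2.433 2.438 -1.775
v 2.048 2.638 -2.06
v 1.959 3.515 -1.614
v 2.581 3.19 -1.153
v 2.716 3.674 -1.286
v 2.331 3.875 -1.571
v 2.114 3.092 -1.356
v 2.393 1.796 -3.853
v 2.759 2.114 -4.132
v 3.533 2.423 -2.767
v 3.167 2.104 -2.487
v 2.581 2.277 -4.068
v 3.356 2.586 -2.703
v 2.366 2.344 -3.962
v 3.141 2.653 -2.596
v 2.157 2.303 -3.834
v 2.931 2.612 -2.468
v 1.994 2.161 -3.709
v 2.768 2.47 -2.344
v 1.91 1.947 -3.613
v 2.684 2.256 -2.248
v 1.922 1.703 -3.564
v 2.696 2.012 -2.199
v 2.027 1.477 -3.573
v 2.801 1.786 -2.208
v 2.204 1.314 -3.637
v 2.979 1.623 -2.272
v 2.419 1.247 -3.744
v 3.194 1.556 -2.378
v 2.629 1.288 -3.872
v 3.403 1.597 -2.506
v 2.792 1.43 -3.996
v 3.566 1.739 -2.631
v 2.876 1.644 -4.092
v 3.65 1.953 -2.727
v 2.864 1.888 -4.141
v 3.638 2.197 -2.776
v -2.367 -1.028 -0.558
v -1.862 -1.551 0.144
v -2.933 -0.212 0.458
v -1.542 -1.16 0.01
v -1.442 -0.734 -0.276
v -1.59 -0.387 -0.638
v -1.946 -0.211 -0.978
v -2.415 -0.254 -1.205
v -2.871 -0.504 -1.259
v -3.191 -0.895 -1.125
v -3.291 -1.321 -0.839
v -3.143 -1.668 -0.477
v -2.787 -1.844 -0.137
v -2.318 -1.801 0.09
f 2 1 4
f 2 4 3
f 4 1 5
f 4 5 3
f 5 1 6
f 5 6 3
f 6 1 7
f 6 7 3
f 7 1 8
f 7 8 3
f 8 1 9
f 8 9 3
f 9 1 10
f 9 10 3
f 10 1 11
f 10 11 3
f 11 1 12
f 11 12 3
f 12 1 13
f 12 13 3
f 13 1 14
f 13 14 3
f 14 1 15
f 14 15 3
f 15 1 16
f 15 16 3
f 16 1 2
f 16 2 3
f 17 54 33
f 54 28 57
f 33 57 22
f 54 57 33
f 17 33 29
f 33 22 34
f 29 34 18
f 33 34 29
f 17 29 38
f 29 18 39
f 38 39 24
f 29 39 38
f 17 38 50
f 38 24 53
f 50 53 27
f 38 53 50
f 17 50 54
f 50 27 58
f 54 58 28
f 50 58 54
f 18 34 45
f 34 22 48
f 45 48 26
f 34 48 45
f 22 57 35
f 57 28 56
f 35 56 21
f 57 56 35
f 28 58 55
f 58 27 51
f 55 51 19
f 58 51 55
f 27 53 52
f 53 24 40
f 52 40 23
f 53 40 52
f 24 39 44
f 39 18 41
f 44 41 25
f 39 41 44
f 20 46 32
f 46 26 47
f 32 47 21
f 46 47 32
f 20 32 30
f 32 21 31
f 30 31 19
f 32 31 30
f 20 30 37
f 30 19 36
f 37 36 23
f 30 36 37
f 20 37 42
f 37 23 43
f 42 43 25
f 37 43 42
f 20 42 46
f 42 25 49
f 46 49 26
f 42 49 46
f 21 47 35
f 47 26 48
f 35 48 22
f 47 48 35
f 19 31 55
f 31 21 56
f 55 56 28
f 31 56 55
f 23 36 52
f 36 19 51
f 52 51 27
f 36 51 52
f 25 43 44
f 43 23 40
f 44 40 24
f 43 40 44
f 26 49 45
f 49 25 41
f 45 41 18
f 49 41 45
f 60 59 63
f 60 63 61
f 61 63 64
f 61 64 62
f 63 59 65
f 63 65 64
f 64 65 66
f 64 66 62
f 65 59 67
f 65 67 66
f 66 67 68
f 66 68 62
f 67 59 69
f 67 69 68
f 68 69 70
f 68 70 62
f 69 59 71
f 69 71 70
f 70 71 72
f 70 72 62
f 71 59 73
f 71 73 72
f 72 73 74
f 72 74 62
f 73 59 75
f 73 75 74
f 74 75 76
f 74 76 62
f 75 59 77
f 75 77 76
f 76 77 78
f 76 78 62
f 77 59 79
f 77 79 78
f 78 79 80
f 78 80 62
f 79 59 81
f 79 81 80
f 80 81 82
f 80 82 62
f 81 59 83
f 81 83 82
f 82 83 84
f 82 84 62
f 83 59 85
f 83 85 84
f 84 85 86
f 84 86 62
f 85 59 87
f 85 87 86
f 86 87 88
f 86 88 62
f 87 59 60
f 87 60 88
f 88 60 61
f 88 61 62
f 90 89 92
f 90 92 91
f 92 89 93
f 92 93 91
f 93 89 94
f 93 94 91
f 94 89 95
f 94 95 91
f 95 89 96
f 95 96 91
f 96 89 97
f 96 97 91
f 97 89 98
f 97 98 91
f 98 89 99
f 98 99 91
f 99 89 100
f 99 100 91
f 100 89 101
f 100 101 91
f 101 89 102
f 101 102 91
f 102 89 90
f 102 90 91



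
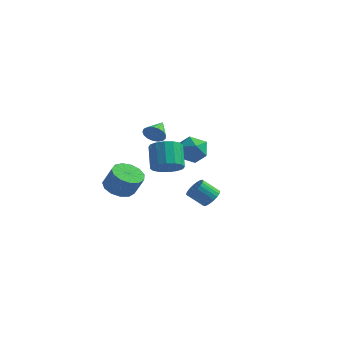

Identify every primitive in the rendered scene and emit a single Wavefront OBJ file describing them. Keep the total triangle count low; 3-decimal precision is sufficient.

v -1.814 4.424 -0.676
v -1.48 3.855 -1.574
v -3.52 3.945 -1.006
v -3.186 3.376 -1.904
v -2.919 3.015 -0.885
v -1.864 3.311 -0.68
v -3.136 4.489 -1.9
v -2.081 4.785 -1.695
v -2.297 3.895 -2.33
v -2.162 2.984 -1.703
v -2.838 4.816 -0.877
v -2.703 3.905 -0.25
v 0.713 0.933 -3.605
v 1.276 0.626 -3.257
v 0.45 0.1 -2.386
v -0.113 0.407 -2.735
v 1.253 0.894 -3.116
v 0.428 0.368 -2.246
v 1.137 1.169 -3.06
v 0.312 0.643 -2.19
v 0.948 1.403 -3.099
v 0.122 0.877 -2.228
v 0.718 1.556 -3.225
v -0.108 1.03 -2.354
v 0.487 1.601 -3.416
v -0.339 1.075 -2.546
v 0.295 1.53 -3.641
v -0.531 1.004 -2.77
v 0.175 1.357 -3.859
v -0.65 0.831 -2.989
v 0.149 1.11 -4.034
v -0.677 0.584 -3.163
v 0.22 0.832 -4.134
v -0.606 0.306 -3.263
v 0.376 0.572 -4.143
v -0.45 0.046 -3.272
v 0.59 0.374 -4.059
v -0.235 -0.152 -3.188
v 0.826 0.273 -3.896
v 0 -0.253 -3.026
v 1.042 0.286 -3.684
v 0.216 -0.24 -2.813
v 1.201 0.411 -3.457
v 0.376 -0.115 -2.587
v -0.151 -2.378 -0.275
v 0.732 -2.253 0.105
v 0.055 -1.396 1.395
v -0.829 -1.522 1.015
v 0.662 -1.856 -0.195
v -0.015 -1 1.096
v 0.374 -1.599 -0.516
v -0.303 -0.743 0.774
v -0.054 -1.551 -0.773
v -0.731 -0.695 0.517
v -0.509 -1.725 -0.896
v -1.186 -0.868 0.394
v -0.868 -2.073 -0.853
v -1.545 -1.217 0.437
v -1.035 -2.504 -0.655
v -1.712 -1.647 0.635
v -0.965 -2.9 -0.356
v -1.642 -2.044 0.935
v -0.677 -3.157 -0.034
v -1.354 -2.301 1.256
v -0.249 -3.205 0.223
v -0.926 -2.349 1.513
v 0.206 -3.032 0.346
v -0.471 -2.175 1.636
v 0.565 -2.683 0.303
v -0.112 -1.827 1.593
v -2.622 0.001 1.119
v -2.218 0.307 0.593
v -2.838 1.219 1.661
v -2.542 0.308 0.462
v -2.884 0.239 0.48
v -3.166 0.115 0.646
v -3.323 -0.034 0.919
v -3.32 -0.176 1.239
v -3.157 -0.277 1.531
v -2.871 -0.314 1.728
v -2.528 -0.279 1.787
v -2.207 -0.18 1.692
v -1.981 -0.039 1.466
v -1.901 0.111 1.161
v -1.987 0.236 0.846
v -2.52 -3.754 -1.822
v -1.682 -3.968 -2.323
v -0.962 -4.06 -1.079
v -1.8 -3.846 -0.578
v -1.697 -3.407 -2.272
v -0.977 -3.499 -1.029
v -1.974 -2.956 -2.079
v -1.254 -3.048 -0.835
v -2.425 -2.759 -1.804
v -1.705 -2.851 -0.56
v -2.905 -2.877 -1.534
v -2.185 -2.969 -0.29
v -3.263 -3.274 -1.356
v -2.543 -3.366 -0.112
v -3.386 -3.823 -1.326
v -2.666 -3.915 -0.082
v -3.233 -4.351 -1.453
v -2.513 -4.442 -0.209
v -2.854 -4.688 -1.697
v -2.134 -4.78 -0.454
v -2.369 -4.73 -1.981
v -1.649 -4.821 -0.738
v -1.932 -4.461 -2.214
v -1.212 -4.553 -0.971
f 1 12 6
f 1 6 2
f 1 2 8
f 1 8 11
f 1 11 12
f 2 6 10
f 6 12 5
f 12 11 3
f 11 8 7
f 8 2 9
f 4 10 5
f 4 5 3
f 4 3 7
f 4 7 9
f 4 9 10
f 5 10 6
f 3 5 12
f 7 3 11
f 9 7 8
f 10 9 2
f 14 13 17
f 14 17 15
f 15 17 18
f 15 18 16
f 17 13 19
f 17 19 18
f 18 19 20
f 18 20 16
f 19 13 21
f 19 21 20
f 20 21 22
f 20 22 16
f 21 13 23
f 21 23 22
f 22 23 24
f 22 24 16
f 23 13 25
f 23 25 24
f 24 25 26
f 24 26 16
f 25 13 27
f 25 27 26
f 26 27 28
f 26 28 16
f 27 13 29
f 27 29 28
f 28 29 30
f 28 30 16
f 29 13 31
f 29 31 30
f 30 31 32
f 30 32 16
f 31 13 33
f 31 33 32
f 32 33 34
f 32 34 16
f 33 13 35
f 33 35 34
f 34 35 36
f 34 36 16
f 35 13 37
f 35 37 36
f 36 37 38
f 36 38 16
f 37 13 39
f 37 39 38
f 38 39 40
f 38 40 16
f 39 13 41
f 39 41 40
f 40 41 42
f 40 42 16
f 41 13 43
f 41 43 42
f 42 43 44
f 42 44 16
f 43 13 14
f 43 14 44
f 44 14 15
f 44 15 16
f 46 45 49
f 46 49 47
f 47 49 50
f 47 50 48
f 49 45 51
f 49 51 50
f 50 51 52
f 50 52 48
f 51 45 53
f 51 53 52
f 52 53 54
f 52 54 48
f 53 45 55
f 53 55 54
f 54 55 56
f 54 56 48
f 55 45 57
f 55 57 56
f 56 57 58
f 56 58 48
f 57 45 59
f 57 59 58
f 58 59 60
f 58 60 48
f 59 45 61
f 59 61 60
f 60 61 62
f 60 62 48
f 61 45 63
f 61 63 62
f 62 63 64
f 62 64 48
f 63 45 65
f 63 65 64
f 64 65 66
f 64 66 48
f 65 45 67
f 65 67 66
f 66 67 68
f 66 68 48
f 67 45 69
f 67 69 68
f 68 69 70
f 68 70 48
f 69 45 46
f 69 46 70
f 70 46 47
f 70 47 48
f 72 71 74
f 72 74 73
f 74 71 75
f 74 75 73
f 75 71 76
f 75 76 73
f 76 71 77
f 76 77 73
f 77 71 78
f 77 78 73
f 78 71 79
f 78 79 73
f 79 71 80
f 79 80 73
f 80 71 81
f 80 81 73
f 81 71 82
f 81 82 73
f 82 71 83
f 82 83 73
f 83 71 84
f 83 84 73
f 84 71 85
f 84 85 73
f 85 71 72
f 85 72 73
f 87 86 90
f 87 90 88
f 88 90 91
f 88 91 89
f 90 86 92
f 90 92 91
f 91 92 93
f 91 93 89
f 92 86 94
f 92 94 93
f 93 94 95
f 93 95 89
f 94 86 96
f 94 96 95
f 95 96 97
f 95 97 89
f 96 86 98
f 96 98 97
f 97 98 99
f 97 99 89
f 98 86 100
f 98 100 99
f 99 100 101
f 99 101 89
f 100 86 102
f 100 102 101
f 101 102 103
f 101 103 89
f 102 86 104
f 102 104 103
f 103 104 105
f 103 105 89
f 104 86 106
f 104 106 105
f 105 106 107
f 105 107 89
f 106 86 108
f 106 108 107
f 107 108 109
f 107 109 89
f 108 86 87
f 108 87 109
f 109 87 88
f 109 88 89



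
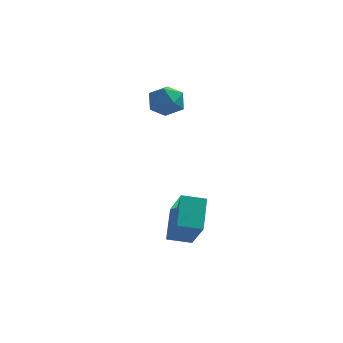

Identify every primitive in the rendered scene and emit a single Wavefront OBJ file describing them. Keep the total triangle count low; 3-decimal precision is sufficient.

v 1.198 -4.11 -3.57
v 1.803 -5.334 -1.974
v 1.194 -2.762 -2.534
v 1.799 -3.987 -0.938
v 2.261 -3.913 -3.822
v 2.866 -5.138 -2.226
v 2.257 -2.566 -2.786
v 2.862 -3.79 -1.19
v -0.132 0.525 2.8
v 0.224 1.09 2.175
v 1.056 -0.35 2.685
v 1.412 0.215 2.06
v 1.341 0.483 2.932
v 0.607 1.024 3.003
v 0.673 -0.284 1.857
v -0.061 0.257 1.928
v 0.722 0.59 1.592
v 1.135 1.064 2.257
v 0.145 -0.324 2.603
v 0.558 0.15 3.268
f 2 4 1
f 5 2 1
f 1 4 3
f 3 5 1
f 2 8 4
f 6 2 5
f 6 8 2
f 4 8 3
f 7 5 3
f 3 8 7
f 7 6 5
f 8 6 7
f 9 20 14
f 9 14 10
f 9 10 16
f 9 16 19
f 9 19 20
f 10 14 18
f 14 20 13
f 20 19 11
f 19 16 15
f 16 10 17
f 12 18 13
f 12 13 11
f 12 11 15
f 12 15 17
f 12 17 18
f 13 18 14
f 11 13 20
f 15 11 19
f 17 15 16
f 18 17 10



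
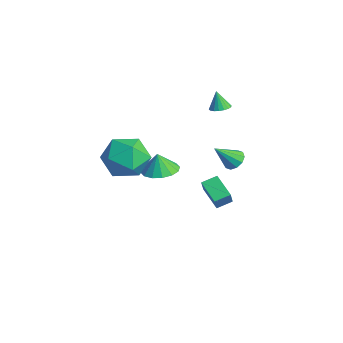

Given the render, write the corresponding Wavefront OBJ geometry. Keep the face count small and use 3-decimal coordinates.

v 2.189 -2.113 3.127
v 3.273 -1.971 2.496
v 1.887 -3.909 2.204
v 2.971 -3.767 1.573
v 2.987 -3.967 2.819
v 3.174 -2.857 3.39
v 1.986 -3.023 1.31
v 2.173 -1.913 1.881
v 3.148 -2.534 1.374
v 3.766 -3.117 2.306
v 1.394 -2.763 2.394
v 2.012 -3.346 3.326
v 0.321 2.935 2.734
v 0.846 2.88 2.889
v 0.019 2.865 3.726
v 0.812 3.122 2.896
v 0.681 3.328 2.871
v 0.479 3.455 2.819
v 0.245 3.48 2.749
v 0.027 3.397 2.677
v -0.133 3.222 2.616
v -0.204 2.991 2.578
v -0.17 2.748 2.571
v -0.039 2.543 2.596
v 0.163 2.415 2.649
v 0.397 2.391 2.718
v 0.615 2.474 2.79
v 0.775 2.649 2.852
v 2.267 -1.086 0.746
v 3.135 -1.377 0.834
v 2.133 -1.174 1.774
v 3.159 -0.904 0.878
v 2.944 -0.479 0.887
v 2.548 -0.217 0.858
v 2.076 -0.187 0.799
v 1.656 -0.399 0.726
v 1.399 -0.794 0.658
v 1.375 -1.268 0.614
v 1.59 -1.693 0.606
v 1.987 -1.955 0.635
v 2.458 -1.984 0.694
v 2.879 -1.773 0.767
v 0.778 1.863 -2.523
v 1.186 1.546 -1.667
v 0.838 2.677 -2.25
v 1.246 2.36 -1.394
v 2.034 1.96 -3.086
v 2.442 1.643 -2.23
v 2.094 2.774 -2.813
v 2.502 2.457 -1.957
v 0.978 3.403 -0.733
v 1.347 3.758 -0.366
v 0.902 2.357 0.353
v 0.977 3.857 -0.296
v 0.607 3.783 -0.393
v 0.379 3.564 -0.62
v 0.379 3.283 -0.89
v 0.608 3.049 -1.1
v 0.978 2.949 -1.17
v 1.348 3.023 -1.073
v 1.576 3.243 -0.846
v 1.576 3.523 -0.576
f 1 12 6
f 1 6 2
f 1 2 8
f 1 8 11
f 1 11 12
f 2 6 10
f 6 12 5
f 12 11 3
f 11 8 7
f 8 2 9
f 4 10 5
f 4 5 3
f 4 3 7
f 4 7 9
f 4 9 10
f 5 10 6
f 3 5 12
f 7 3 11
f 9 7 8
f 10 9 2
f 14 13 16
f 14 16 15
f 16 13 17
f 16 17 15
f 17 13 18
f 17 18 15
f 18 13 19
f 18 19 15
f 19 13 20
f 19 20 15
f 20 13 21
f 20 21 15
f 21 13 22
f 21 22 15
f 22 13 23
f 22 23 15
f 23 13 24
f 23 24 15
f 24 13 25
f 24 25 15
f 25 13 26
f 25 26 15
f 26 13 27
f 26 27 15
f 27 13 28
f 27 28 15
f 28 13 14
f 28 14 15
f 30 29 32
f 30 32 31
f 32 29 33
f 32 33 31
f 33 29 34
f 33 34 31
f 34 29 35
f 34 35 31
f 35 29 36
f 35 36 31
f 36 29 37
f 36 37 31
f 37 29 38
f 37 38 31
f 38 29 39
f 38 39 31
f 39 29 40
f 39 40 31
f 40 29 41
f 40 41 31
f 41 29 42
f 41 42 31
f 42 29 30
f 42 30 31
f 44 46 43
f 47 44 43
f 43 46 45
f 45 47 43
f 44 50 46
f 48 44 47
f 48 50 44
f 46 50 45
f 49 47 45
f 45 50 49
f 49 48 47
f 50 48 49
f 52 51 54
f 52 54 53
f 54 51 55
f 54 55 53
f 55 51 56
f 55 56 53
f 56 51 57
f 56 57 53
f 57 51 58
f 57 58 53
f 58 51 59
f 58 59 53
f 59 51 60
f 59 60 53
f 60 51 61
f 60 61 53
f 61 51 62
f 61 62 53
f 62 51 52
f 62 52 53



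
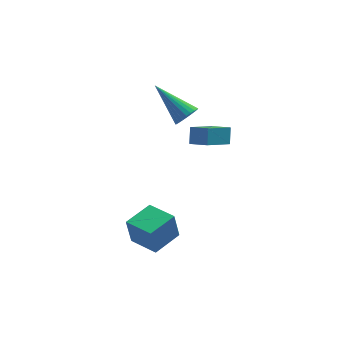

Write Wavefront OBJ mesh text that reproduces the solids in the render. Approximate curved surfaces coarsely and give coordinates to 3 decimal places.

v -3.665 -1.444 -3.5
v -3.883 -1.447 -2.168
v -2.475 -0.603 -3.303
v -2.694 -0.606 -1.971
v -2.846 -2.634 -3.369
v -3.065 -2.637 -2.037
v -1.657 -1.793 -3.172
v -1.875 -1.796 -1.84
v -0.978 -0.643 1.866
v -0.842 -0.163 2.554
v 0.2 0.169 1.065
v 0.335 0.65 1.753
v -0.355 -1.25 2.167
v -0.22 -0.769 2.855
v 0.822 -0.437 1.366
v 0.958 0.043 2.054
v -0.765 0.826 2.449
v -0.327 0.79 2.901
v -1.875 2.174 3.631
v -0.242 0.977 2.766
v -0.237 1.142 2.584
v -0.312 1.258 2.381
v -0.455 1.309 2.188
v -0.646 1.286 2.035
v -0.855 1.193 1.945
v -1.05 1.044 1.931
v -1.202 0.862 1.997
v -1.287 0.674 2.131
v -1.292 0.509 2.313
v -1.217 0.393 2.517
v -1.074 0.342 2.709
v -0.883 0.365 2.863
v -0.674 0.459 2.953
v -0.479 0.607 2.966
f 2 4 1
f 5 2 1
f 1 4 3
f 3 5 1
f 2 8 4
f 6 2 5
f 6 8 2
f 4 8 3
f 7 5 3
f 3 8 7
f 7 6 5
f 8 6 7
f 10 12 9
f 13 10 9
f 9 12 11
f 11 13 9
f 10 16 12
f 14 10 13
f 14 16 10
f 12 16 11
f 15 13 11
f 11 16 15
f 15 14 13
f 16 14 15
f 18 17 20
f 18 20 19
f 20 17 21
f 20 21 19
f 21 17 22
f 21 22 19
f 22 17 23
f 22 23 19
f 23 17 24
f 23 24 19
f 24 17 25
f 24 25 19
f 25 17 26
f 25 26 19
f 26 17 27
f 26 27 19
f 27 17 28
f 27 28 19
f 28 17 29
f 28 29 19
f 29 17 30
f 29 30 19
f 30 17 31
f 30 31 19
f 31 17 32
f 31 32 19
f 32 17 33
f 32 33 19
f 33 17 34
f 33 34 19
f 34 17 18
f 34 18 19



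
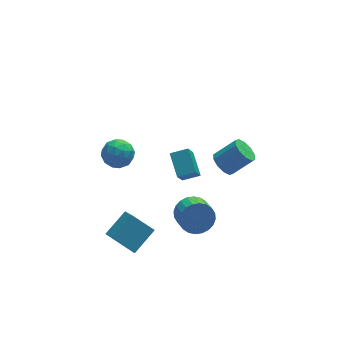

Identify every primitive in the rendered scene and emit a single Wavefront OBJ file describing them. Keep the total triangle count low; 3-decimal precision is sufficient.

v -4.774 -1.041 -4.461
v -4.872 -2.524 -3.063
v -3.581 -0.395 -3.691
v -3.679 -1.878 -2.294
v -3.881 -1.802 -5.206
v -3.979 -3.285 -3.809
v -2.688 -1.156 -4.437
v -2.786 -2.639 -3.039
v -3.786 3.028 -2.509
v -3.163 3.607 -2.234
v -2.797 1.973 -2.526
v -2.174 2.552 -2.251
v -2.832 2.306 -1.697
v -3.443 2.958 -1.687
v -2.517 2.622 -3.073
v -3.128 3.274 -3.063
v -2.379 3.356 -2.582
v -2.573 3.161 -1.732
v -3.387 2.419 -3.028
v -3.581 2.224 -2.178
v -3.561 3.41 -2.37
v -2.399 2.17 -2.39
v -2.785 2.025 -2.064
v -2.419 2.365 -1.903
v -3.725 3.029 -2.049
v -3.359 3.369 -1.887
v -3.165 2.604 -1.571
v -2.601 2.211 -2.873
v -2.235 2.551 -2.711
v -3.541 3.215 -2.857
v -3.175 3.555 -2.696
v -2.795 2.976 -3.189
v -2.734 3.603 -2.413
v -2.153 2.983 -2.423
v -2.355 3.024 -2.906
v -2.714 3.407 -2.9
v -2.848 3.488 -1.914
v -2.267 2.868 -1.923
v -2.654 2.723 -1.598
v -3.013 3.107 -1.592
v -2.388 3.341 -2.118
v -3.693 2.712 -2.837
v -3.112 2.092 -2.846
v -2.947 2.473 -3.168
v -3.306 2.857 -3.162
v -3.807 2.597 -2.337
v -3.226 1.977 -2.347
v -3.246 2.173 -1.86
v -3.605 2.556 -1.854
v -3.572 2.239 -2.642
v -0.418 -1.098 -4.077
v 0.375 -0.907 -3.673
v 0.35 -1.89 -3.159
v -0.442 -2.082 -3.563
v 0.144 -0.777 -3.437
v 0.119 -1.761 -2.922
v -0.173 -0.697 -3.298
v -0.198 -1.68 -2.784
v -0.527 -0.677 -3.278
v -0.552 -1.66 -2.763
v -0.864 -0.722 -3.38
v -0.889 -1.705 -2.865
v -1.134 -0.824 -3.587
v -1.158 -1.807 -3.073
v -1.294 -0.968 -3.87
v -1.319 -1.951 -3.355
v -1.321 -1.131 -4.184
v -1.346 -2.114 -3.669
v -1.21 -1.29 -4.481
v -1.235 -2.273 -3.967
v -0.979 -1.419 -4.718
v -1.004 -2.403 -4.203
v -0.662 -1.5 -4.856
v -0.687 -2.483 -4.342
v -0.308 -1.52 -4.877
v -0.333 -2.503 -4.362
v 0.029 -1.475 -4.775
v 0.004 -2.458 -4.26
v 0.298 -1.373 -4.567
v 0.274 -2.356 -4.053
v 0.459 -1.229 -4.285
v 0.434 -2.212 -3.77
v 0.486 -1.066 -3.971
v 0.461 -2.049 -3.456
v -0.898 -3.081 1.576
v -0.887 -1.918 2.241
v -1.745 -2.925 1.316
v -1.735 -1.762 1.981
v -0.445 -2.458 0.479
v -0.435 -1.295 1.144
v -1.293 -2.302 0.219
v -1.282 -1.139 0.884
v 1.689 0.34 -2.293
v 2.186 0.317 -2.841
v 3.267 0.176 -1.855
v 2.771 0.2 -1.307
v 2.131 0.754 -2.719
v 3.212 0.614 -1.733
v 1.908 1.033 -2.433
v 2.989 0.893 -1.448
v 1.601 1.048 -2.095
v 2.682 0.907 -1.109
v 1.328 0.792 -1.832
v 2.409 0.651 -0.846
v 1.193 0.364 -1.745
v 2.274 0.223 -0.759
v 1.248 -0.074 -1.867
v 2.329 -0.214 -0.881
v 1.471 -0.353 -2.152
v 2.552 -0.493 -1.167
v 1.778 -0.367 -2.491
v 2.859 -0.508 -1.505
v 2.051 -0.111 -2.754
v 3.132 -0.252 -1.768
f 2 4 1
f 5 2 1
f 1 4 3
f 3 5 1
f 2 8 4
f 6 2 5
f 6 8 2
f 4 8 3
f 7 5 3
f 3 8 7
f 7 6 5
f 8 6 7
f 9 46 25
f 46 20 49
f 25 49 14
f 46 49 25
f 9 25 21
f 25 14 26
f 21 26 10
f 25 26 21
f 9 21 30
f 21 10 31
f 30 31 16
f 21 31 30
f 9 30 42
f 30 16 45
f 42 45 19
f 30 45 42
f 9 42 46
f 42 19 50
f 46 50 20
f 42 50 46
f 10 26 37
f 26 14 40
f 37 40 18
f 26 40 37
f 14 49 27
f 49 20 48
f 27 48 13
f 49 48 27
f 20 50 47
f 50 19 43
f 47 43 11
f 50 43 47
f 19 45 44
f 45 16 32
f 44 32 15
f 45 32 44
f 16 31 36
f 31 10 33
f 36 33 17
f 31 33 36
f 12 38 24
f 38 18 39
f 24 39 13
f 38 39 24
f 12 24 22
f 24 13 23
f 22 23 11
f 24 23 22
f 12 22 29
f 22 11 28
f 29 28 15
f 22 28 29
f 12 29 34
f 29 15 35
f 34 35 17
f 29 35 34
f 12 34 38
f 34 17 41
f 38 41 18
f 34 41 38
f 13 39 27
f 39 18 40
f 27 40 14
f 39 40 27
f 11 23 47
f 23 13 48
f 47 48 20
f 23 48 47
f 15 28 44
f 28 11 43
f 44 43 19
f 28 43 44
f 17 35 36
f 35 15 32
f 36 32 16
f 35 32 36
f 18 41 37
f 41 17 33
f 37 33 10
f 41 33 37
f 52 51 55
f 52 55 53
f 53 55 56
f 53 56 54
f 55 51 57
f 55 57 56
f 56 57 58
f 56 58 54
f 57 51 59
f 57 59 58
f 58 59 60
f 58 60 54
f 59 51 61
f 59 61 60
f 60 61 62
f 60 62 54
f 61 51 63
f 61 63 62
f 62 63 64
f 62 64 54
f 63 51 65
f 63 65 64
f 64 65 66
f 64 66 54
f 65 51 67
f 65 67 66
f 66 67 68
f 66 68 54
f 67 51 69
f 67 69 68
f 68 69 70
f 68 70 54
f 69 51 71
f 69 71 70
f 70 71 72
f 70 72 54
f 71 51 73
f 71 73 72
f 72 73 74
f 72 74 54
f 73 51 75
f 73 75 74
f 74 75 76
f 74 76 54
f 75 51 77
f 75 77 76
f 76 77 78
f 76 78 54
f 77 51 79
f 77 79 78
f 78 79 80
f 78 80 54
f 79 51 81
f 79 81 80
f 80 81 82
f 80 82 54
f 81 51 83
f 81 83 82
f 82 83 84
f 82 84 54
f 83 51 52
f 83 52 84
f 84 52 53
f 84 53 54
f 86 88 85
f 89 86 85
f 85 88 87
f 87 89 85
f 86 92 88
f 90 86 89
f 90 92 86
f 88 92 87
f 91 89 87
f 87 92 91
f 91 90 89
f 92 90 91
f 94 93 97
f 94 97 95
f 95 97 98
f 95 98 96
f 97 93 99
f 97 99 98
f 98 99 100
f 98 100 96
f 99 93 101
f 99 101 100
f 100 101 102
f 100 102 96
f 101 93 103
f 101 103 102
f 102 103 104
f 102 104 96
f 103 93 105
f 103 105 104
f 104 105 106
f 104 106 96
f 105 93 107
f 105 107 106
f 106 107 108
f 106 108 96
f 107 93 109
f 107 109 108
f 108 109 110
f 108 110 96
f 109 93 111
f 109 111 110
f 110 111 112
f 110 112 96
f 111 93 113
f 111 113 112
f 112 113 114
f 112 114 96
f 113 93 94
f 113 94 114
f 114 94 95
f 114 95 96



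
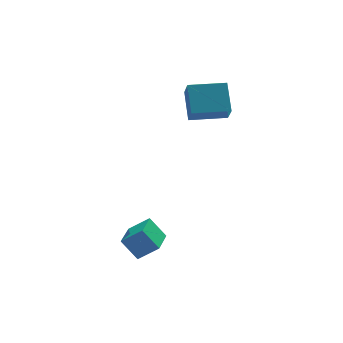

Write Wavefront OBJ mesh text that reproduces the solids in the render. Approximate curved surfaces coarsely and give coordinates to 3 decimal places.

v 2.559 1.601 1.745
v 2.848 3.083 3.027
v 2.74 2.601 0.549
v 3.029 4.082 1.83
v 4.691 1.198 1.73
v 4.98 2.679 3.011
v 4.872 2.197 0.533
v 5.161 3.679 1.815
v -3.104 -3.702 -3.416
v -2.08 -4.105 -2.535
v -2.222 -2.205 -3.756
v -1.198 -2.609 -2.875
v -2.422 -4.351 -4.505
v -1.398 -4.755 -3.624
v -1.54 -2.855 -4.845
v -0.516 -3.258 -3.964
f 2 4 1
f 5 2 1
f 1 4 3
f 3 5 1
f 2 8 4
f 6 2 5
f 6 8 2
f 4 8 3
f 7 5 3
f 3 8 7
f 7 6 5
f 8 6 7
f 10 12 9
f 13 10 9
f 9 12 11
f 11 13 9
f 10 16 12
f 14 10 13
f 14 16 10
f 12 16 11
f 15 13 11
f 11 16 15
f 15 14 13
f 16 14 15



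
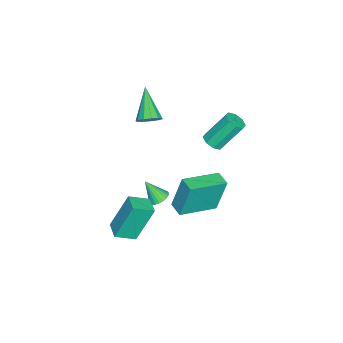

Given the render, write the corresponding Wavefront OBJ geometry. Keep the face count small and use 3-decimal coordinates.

v -0.364 0.341 -2.197
v 0.166 0.187 -2.292
v -0.376 -0.381 -1.103
v 0.195 0.368 -2.172
v 0.139 0.544 -2.056
v 0.006 0.69 -1.962
v -0.183 0.782 -1.903
v -0.4 0.807 -1.889
v -0.611 0.762 -1.922
v -0.784 0.652 -1.996
v -0.894 0.495 -2.101
v -0.922 0.314 -2.221
v -0.866 0.137 -2.337
v -0.733 -0.008 -2.431
v -0.544 -0.1 -2.49
v -0.328 -0.126 -2.504
v -0.117 -0.08 -2.471
v 0.057 0.03 -2.397
v -0.62 2.96 3.009
v -0.32 3.421 2.825
v -0.88 4.361 4.267
v -1.18 3.9 4.451
v -0.736 3.415 2.668
v -1.295 4.355 4.11
v -1.083 3.142 2.711
v -1.643 4.082 4.153
v -1.16 2.763 2.928
v -1.719 3.703 4.37
v -0.92 2.499 3.193
v -1.48 3.439 4.635
v -0.505 2.505 3.35
v -1.064 3.445 4.792
v -0.157 2.778 3.307
v -0.717 3.718 4.749
v -0.081 3.157 3.09
v -0.64 4.097 4.532
v 2.025 1.812 0.229
v 1.757 2.244 2.121
v 0.546 3.136 -0.283
v 0.278 3.569 1.61
v 2.582 2.411 0.17
v 2.314 2.844 2.063
v 1.103 3.736 -0.341
v 0.835 4.168 1.551
v -2.565 -0.925 1.647
v -2.091 -1.032 2.109
v -3.915 -1.615 2.873
v -2.218 -0.681 2.166
v -2.456 -0.408 2.059
v -2.727 -0.299 1.821
v -2.948 -0.388 1.527
v -3.046 -0.648 1.272
v -2.992 -0.996 1.136
v -2.802 -1.321 1.162
v -2.537 -1.521 1.342
v -2.281 -1.531 1.619
v -2.114 -1.349 1.905
v 3.302 -0.813 -1.024
v 2.744 -0.067 0.947
v 2.742 0.052 -1.511
v 2.184 0.798 0.46
v 4.076 -0.298 -1
v 3.518 0.448 0.971
v 3.516 0.567 -1.487
v 2.958 1.313 0.484
f 2 1 4
f 2 4 3
f 4 1 5
f 4 5 3
f 5 1 6
f 5 6 3
f 6 1 7
f 6 7 3
f 7 1 8
f 7 8 3
f 8 1 9
f 8 9 3
f 9 1 10
f 9 10 3
f 10 1 11
f 10 11 3
f 11 1 12
f 11 12 3
f 12 1 13
f 12 13 3
f 13 1 14
f 13 14 3
f 14 1 15
f 14 15 3
f 15 1 16
f 15 16 3
f 16 1 17
f 16 17 3
f 17 1 18
f 17 18 3
f 18 1 2
f 18 2 3
f 20 19 23
f 20 23 21
f 21 23 24
f 21 24 22
f 23 19 25
f 23 25 24
f 24 25 26
f 24 26 22
f 25 19 27
f 25 27 26
f 26 27 28
f 26 28 22
f 27 19 29
f 27 29 28
f 28 29 30
f 28 30 22
f 29 19 31
f 29 31 30
f 30 31 32
f 30 32 22
f 31 19 33
f 31 33 32
f 32 33 34
f 32 34 22
f 33 19 35
f 33 35 34
f 34 35 36
f 34 36 22
f 35 19 20
f 35 20 36
f 36 20 21
f 36 21 22
f 38 40 37
f 41 38 37
f 37 40 39
f 39 41 37
f 38 44 40
f 42 38 41
f 42 44 38
f 40 44 39
f 43 41 39
f 39 44 43
f 43 42 41
f 44 42 43
f 46 45 48
f 46 48 47
f 48 45 49
f 48 49 47
f 49 45 50
f 49 50 47
f 50 45 51
f 50 51 47
f 51 45 52
f 51 52 47
f 52 45 53
f 52 53 47
f 53 45 54
f 53 54 47
f 54 45 55
f 54 55 47
f 55 45 56
f 55 56 47
f 56 45 57
f 56 57 47
f 57 45 46
f 57 46 47
f 59 61 58
f 62 59 58
f 58 61 60
f 60 62 58
f 59 65 61
f 63 59 62
f 63 65 59
f 61 65 60
f 64 62 60
f 60 65 64
f 64 63 62
f 65 63 64



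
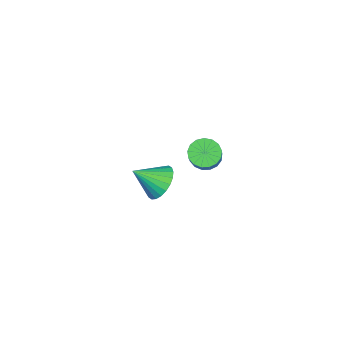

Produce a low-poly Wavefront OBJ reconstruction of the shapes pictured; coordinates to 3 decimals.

v 3.069 3.31 0.88
v 3.498 3.221 0.499
v 4.879 3.281 2.04
v 4.451 3.37 2.42
v 3.474 3.497 0.509
v 4.856 3.557 2.05
v 3.358 3.731 0.604
v 4.74 3.791 2.145
v 3.176 3.868 0.763
v 4.557 3.928 2.303
v 2.969 3.877 0.948
v 4.35 3.937 2.488
v 2.785 3.757 1.117
v 4.167 3.817 2.658
v 2.667 3.534 1.232
v 4.048 3.594 2.773
v 2.64 3.259 1.267
v 4.022 3.319 2.807
v 2.712 2.997 1.212
v 4.093 3.057 2.753
v 2.866 2.806 1.082
v 4.247 2.866 2.622
v 3.066 2.731 0.905
v 4.447 2.791 2.446
v 3.267 2.788 0.723
v 4.649 2.848 2.263
v 3.423 2.965 0.576
v 4.804 3.025 2.117
v 1.494 1.581 -2.419
v 2.002 1.99 -1.99
v 1.646 0.599 -1.661
v 1.739 2.057 -1.851
v 1.44 2.051 -1.799
v 1.148 1.974 -1.84
v 0.91 1.837 -1.97
v 0.76 1.661 -2.169
v 0.722 1.473 -2.405
v 0.802 1.302 -2.643
v 0.987 1.173 -2.848
v 1.249 1.106 -2.987
v 1.549 1.112 -3.039
v 1.84 1.189 -2.997
v 2.079 1.326 -2.867
v 2.229 1.502 -2.669
v 2.267 1.69 -2.433
v 2.187 1.861 -2.194
f 2 1 5
f 2 5 3
f 3 5 6
f 3 6 4
f 5 1 7
f 5 7 6
f 6 7 8
f 6 8 4
f 7 1 9
f 7 9 8
f 8 9 10
f 8 10 4
f 9 1 11
f 9 11 10
f 10 11 12
f 10 12 4
f 11 1 13
f 11 13 12
f 12 13 14
f 12 14 4
f 13 1 15
f 13 15 14
f 14 15 16
f 14 16 4
f 15 1 17
f 15 17 16
f 16 17 18
f 16 18 4
f 17 1 19
f 17 19 18
f 18 19 20
f 18 20 4
f 19 1 21
f 19 21 20
f 20 21 22
f 20 22 4
f 21 1 23
f 21 23 22
f 22 23 24
f 22 24 4
f 23 1 25
f 23 25 24
f 24 25 26
f 24 26 4
f 25 1 27
f 25 27 26
f 26 27 28
f 26 28 4
f 27 1 2
f 27 2 28
f 28 2 3
f 28 3 4
f 30 29 32
f 30 32 31
f 32 29 33
f 32 33 31
f 33 29 34
f 33 34 31
f 34 29 35
f 34 35 31
f 35 29 36
f 35 36 31
f 36 29 37
f 36 37 31
f 37 29 38
f 37 38 31
f 38 29 39
f 38 39 31
f 39 29 40
f 39 40 31
f 40 29 41
f 40 41 31
f 41 29 42
f 41 42 31
f 42 29 43
f 42 43 31
f 43 29 44
f 43 44 31
f 44 29 45
f 44 45 31
f 45 29 46
f 45 46 31
f 46 29 30
f 46 30 31

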